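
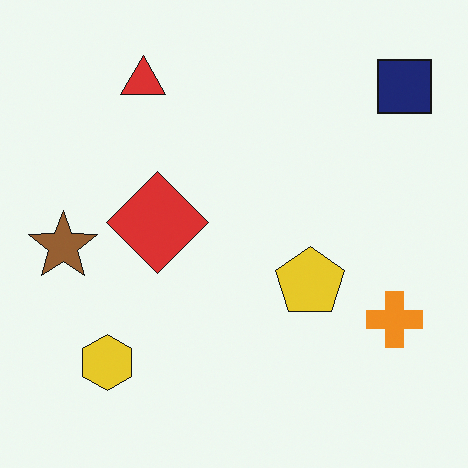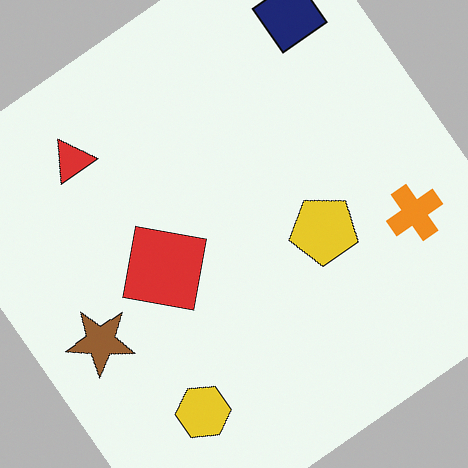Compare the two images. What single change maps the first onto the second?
The transformation is: rotated counter-clockwise by a large amount — several tens of degrees.

Every shape is tilted by the same angle and the image corners show triangular fill wedges — a whole-image rotation by a non-right angle.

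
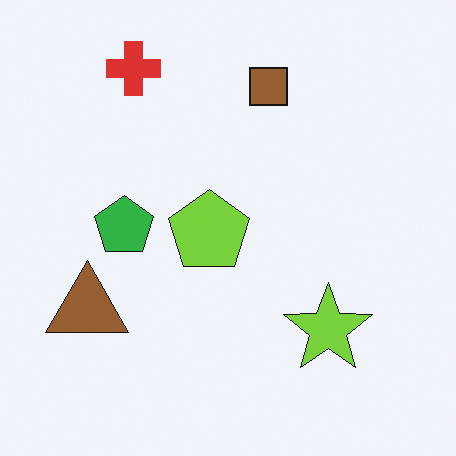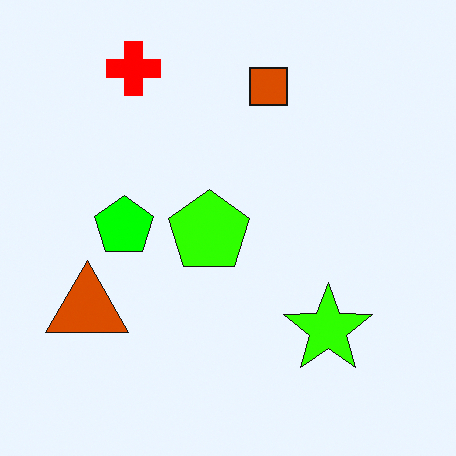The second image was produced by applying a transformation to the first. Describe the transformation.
The transformation is: made much more vivid (saturation change).

All colors are more vivid — a global saturation change.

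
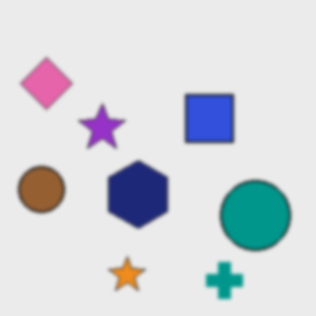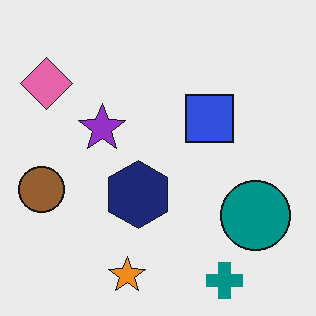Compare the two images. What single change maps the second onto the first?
It was given a subtle gaussian blur.

Shape edges and outlines are uniformly softened across the whole image.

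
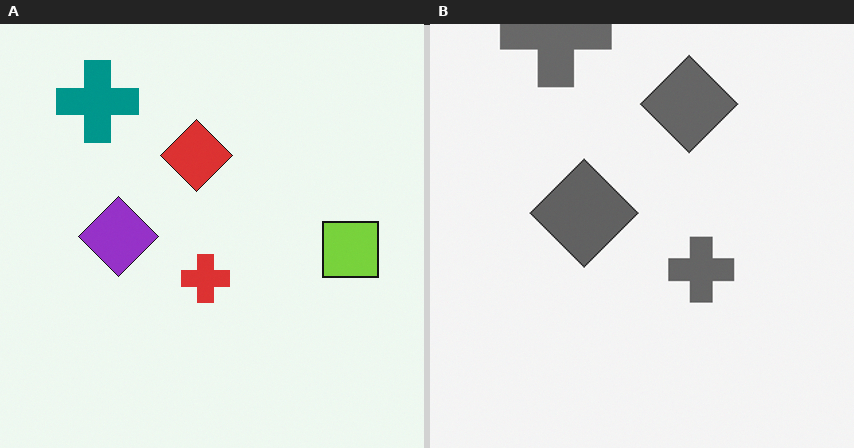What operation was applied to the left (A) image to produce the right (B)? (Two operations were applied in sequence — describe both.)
It was cropped slightly and scaled back up, then converted to grayscale.

The visible shapes are larger and the field of view is narrower; shapes near the original edges may be partly or wholly outside the frame — a crop-and-rescale. All color is removed — every shape is now a shade of grey.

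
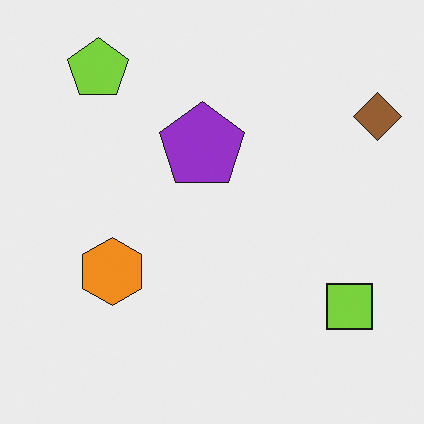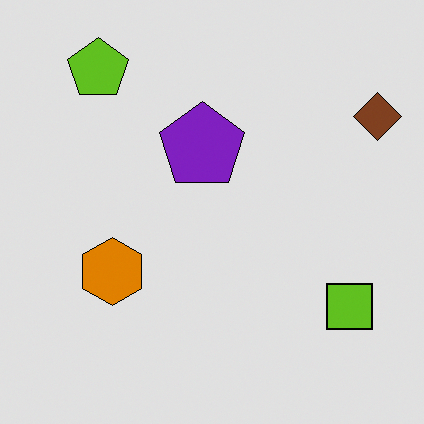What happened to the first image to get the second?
The second image is the first moderately posterized.

Each flat color has snapped to a coarser quantized level — most visibly, the near-white background has dropped to a flat grey.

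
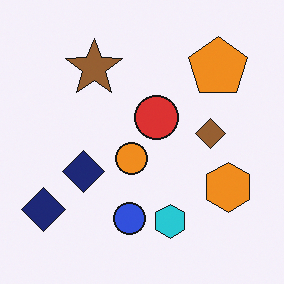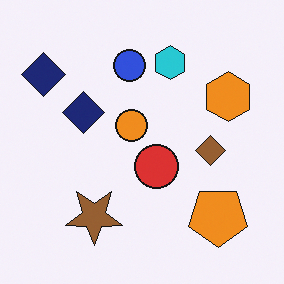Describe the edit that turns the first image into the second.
This is the original image flipped vertically (top ↔ bottom).

The cyan hexagon is in the bottom of the first image and the top of the second — shapes on opposite sides of the horizontal midline have swapped in a mirror flip.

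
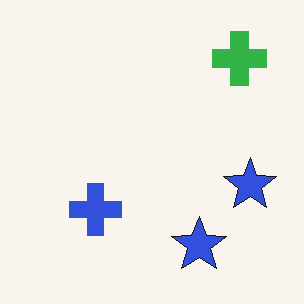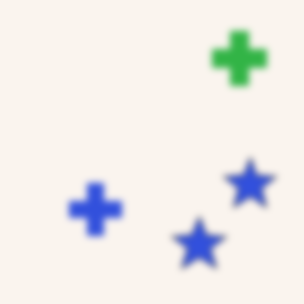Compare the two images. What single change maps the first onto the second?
It was noticeably gaussian-blurred.

Shape edges and outlines are uniformly softened across the whole image.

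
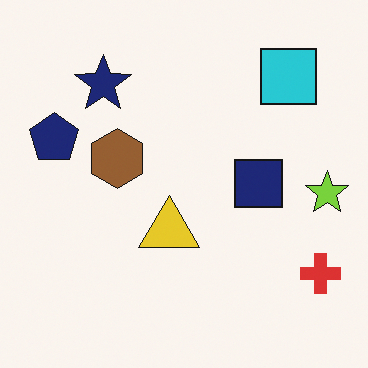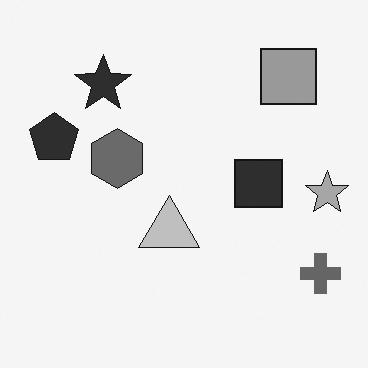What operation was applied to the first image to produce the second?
The image was converted to grayscale.

All color is removed — every shape is now a shade of grey.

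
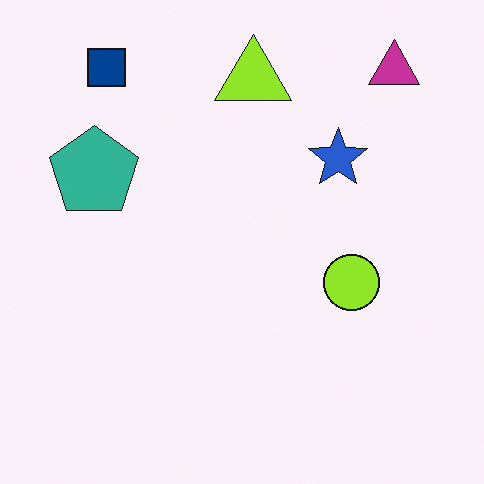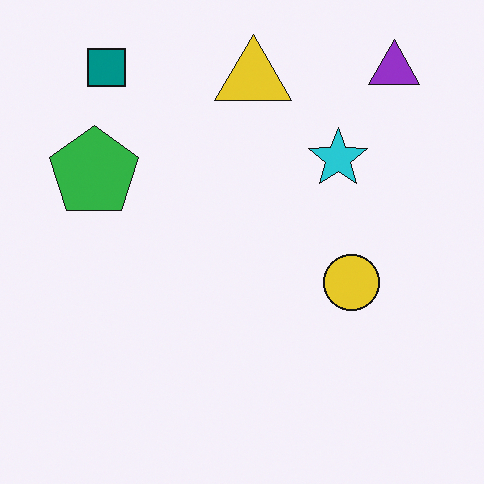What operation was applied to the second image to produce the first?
Hue-shifted slightly.

Every shape's color has rotated by the same amount around the hue wheel — a uniform hue shift.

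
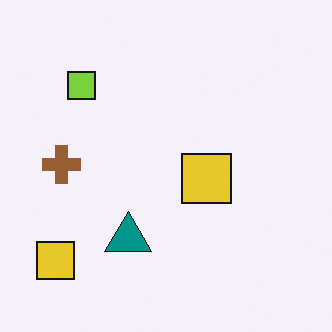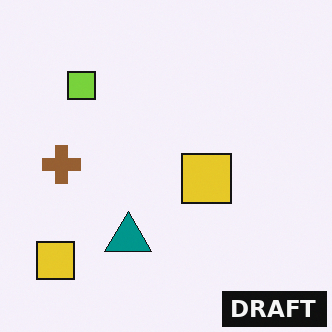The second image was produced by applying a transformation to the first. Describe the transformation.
It was watermarked with the text "DRAFT" in the lower-right corner.

A dark label reading "DRAFT" appears in the lower-right corner.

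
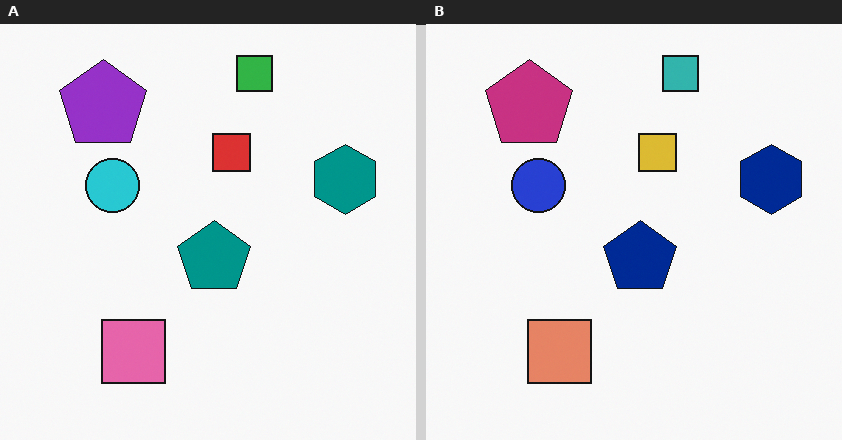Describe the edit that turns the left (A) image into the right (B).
It was hue-shifted by a small amount.

Every shape's color has rotated by the same amount around the hue wheel — a uniform hue shift.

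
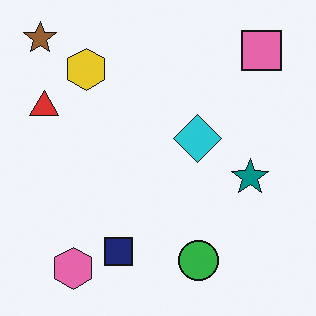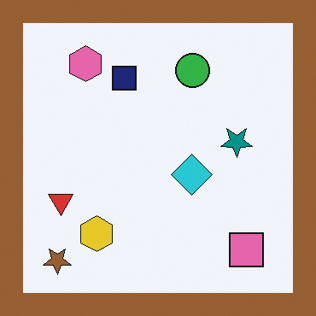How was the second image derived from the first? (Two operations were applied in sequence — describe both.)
This is the original image flipped vertically (top ↔ bottom), then framed with a brown border.

The brown star is in the top-left of the first image and the bottom-left of the second — shapes on opposite sides of the horizontal midline have swapped in a mirror flip. A solid brown frame runs around the edge of the second image, with the content slightly shrunk inside it.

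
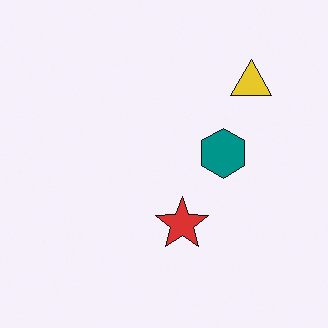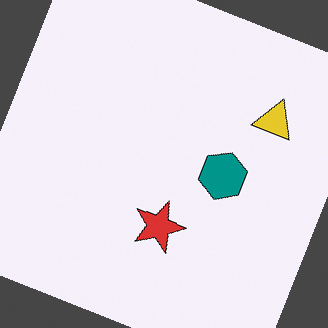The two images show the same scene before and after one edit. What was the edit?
This is the original image rotated clockwise by a clearly visible amount.

Every shape is tilted by the same angle and the image corners show triangular fill wedges — a whole-image rotation by a non-right angle.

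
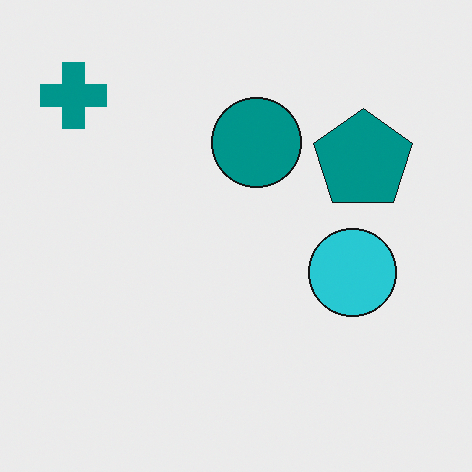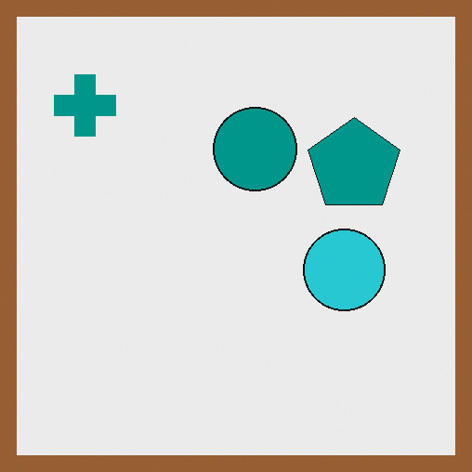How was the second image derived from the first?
Framed with a brown border.

A solid brown frame runs around the edge of the second image, with the content slightly shrunk inside it.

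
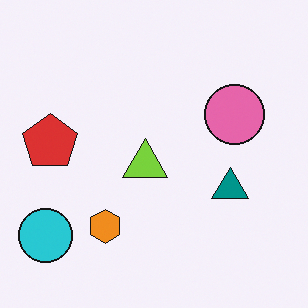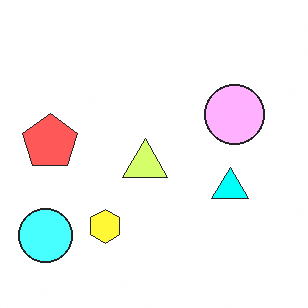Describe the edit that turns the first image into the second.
The image was brightened a lot.

Every pixel — background and shapes alike — is uniformly brightened.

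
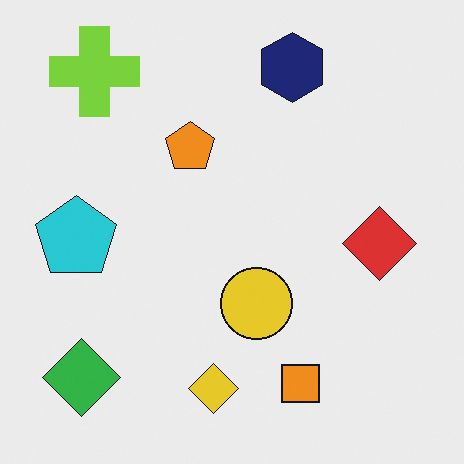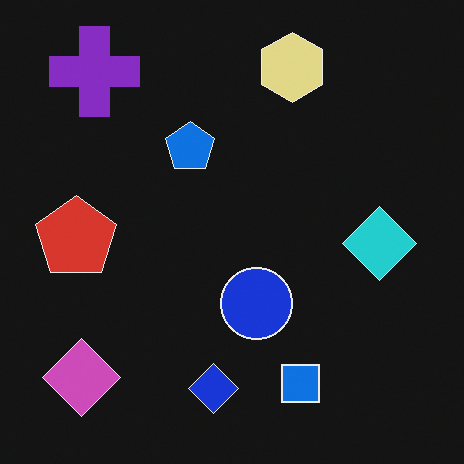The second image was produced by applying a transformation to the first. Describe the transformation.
Color-inverted (negative).

The light background has become dark and every shape's color is its complement — a photographic negative.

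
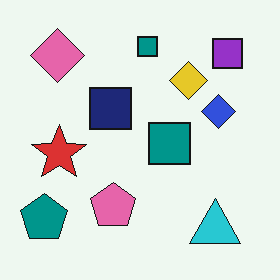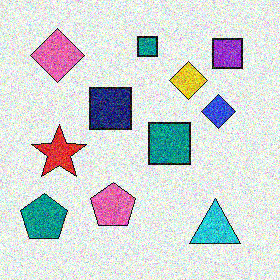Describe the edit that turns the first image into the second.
The second image is the first degraded with strong gaussian noise.

Random speckle covers the whole image, including the flat background.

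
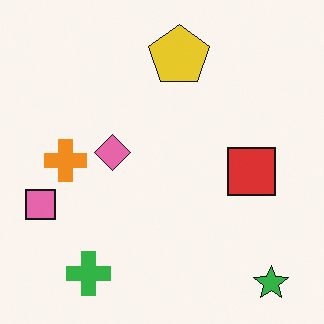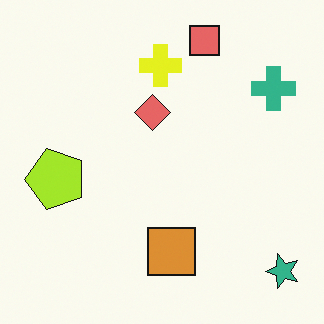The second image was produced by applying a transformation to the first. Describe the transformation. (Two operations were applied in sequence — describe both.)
The image was hue-shifted by a small amount, then transposed (reflected across the top-left ↔ bottom-right diagonal).

Every shape's color has rotated by the same amount around the hue wheel — a uniform hue shift. Shapes have swapped their row and column positions — what was in the top-right is now in the bottom-left — a diagonal reflection.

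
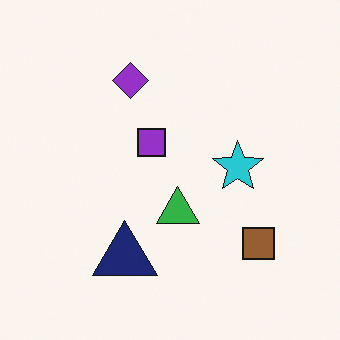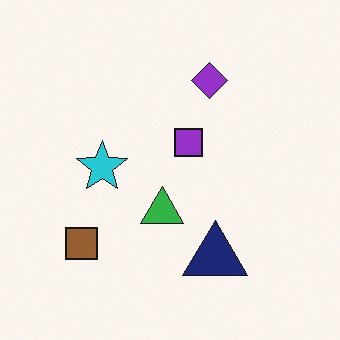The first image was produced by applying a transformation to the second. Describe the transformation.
Flipped horizontally (left ↔ right).

The brown square is in the bottom-left of the second image and the bottom-right of the first — shapes on opposite sides of the vertical midline have swapped in a mirror flip.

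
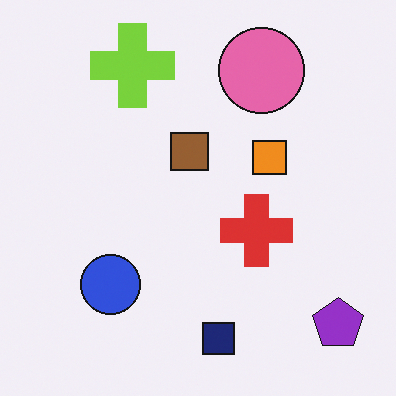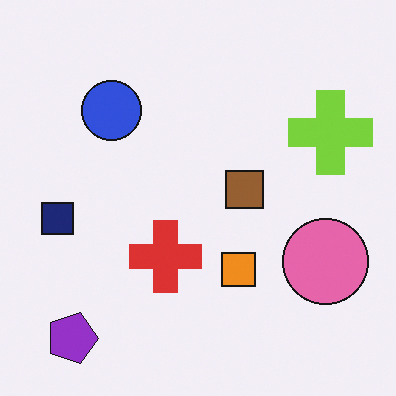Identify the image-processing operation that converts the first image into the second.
The image was rotated 90° clockwise.

The purple pentagon sits in the bottom-right of the first image and the bottom-left of the second — consistent with a whole-image 90° clockwise rotation.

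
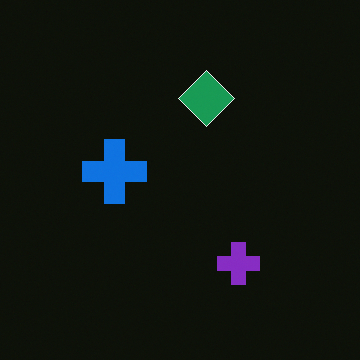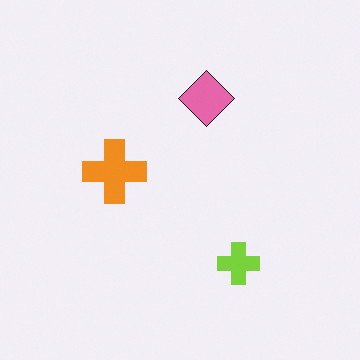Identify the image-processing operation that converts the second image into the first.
This is the original image color-inverted (negative).

The light background has become dark and every shape's color is its complement — a photographic negative.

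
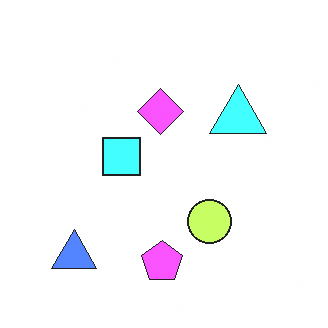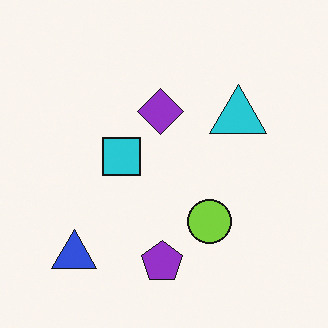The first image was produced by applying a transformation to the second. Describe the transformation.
The transformation is: brightened a lot.

Every pixel — background and shapes alike — is uniformly brightened.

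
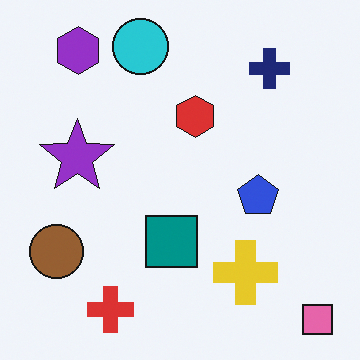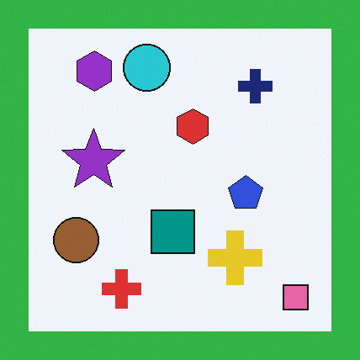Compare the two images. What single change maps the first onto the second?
This is the original image framed with a green border.

A solid green frame runs around the edge of the second image, with the content slightly shrunk inside it.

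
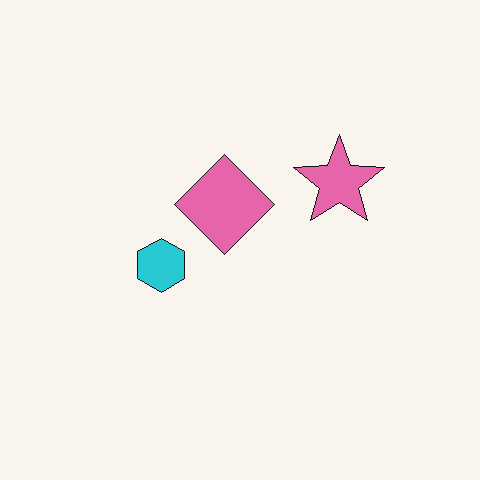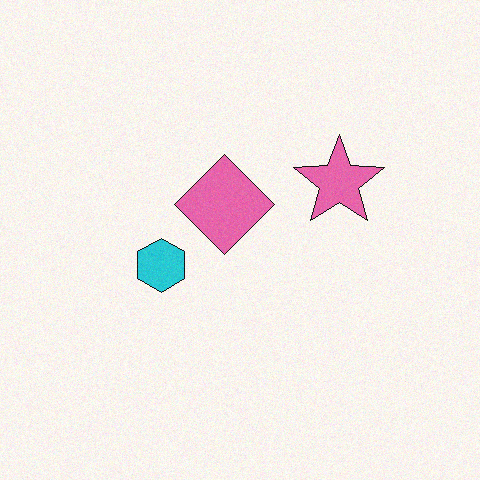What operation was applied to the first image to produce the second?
It was degraded with subtle gaussian noise.

Random speckle covers the whole image, including the flat background.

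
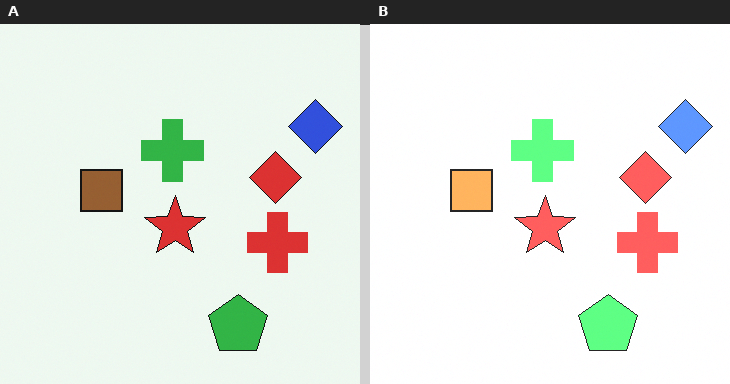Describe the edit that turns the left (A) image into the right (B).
The right (B) image is the left (A) noticeably brightened.

Every pixel — background and shapes alike — is uniformly brightened.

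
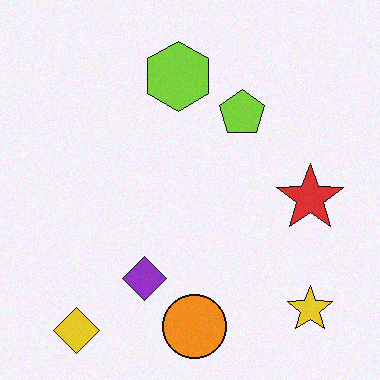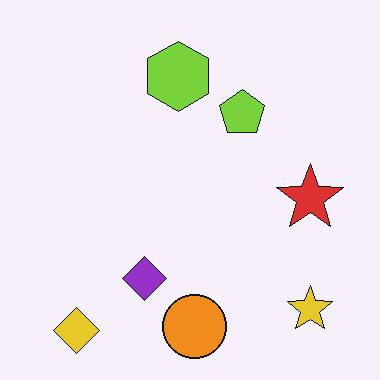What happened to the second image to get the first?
This is the original image degraded with a light layer of grain.

Random speckle covers the whole image, including the flat background.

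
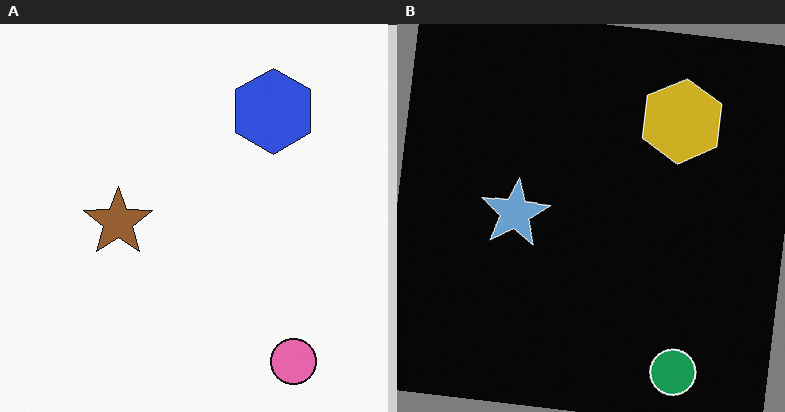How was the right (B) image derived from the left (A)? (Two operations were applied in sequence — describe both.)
The transformation is: rotated clockwise by a slight angle, then color-inverted (negative).

Every shape is tilted by the same angle and the image corners show triangular fill wedges — a whole-image rotation by a non-right angle. The light background has become dark and every shape's color is its complement — a photographic negative.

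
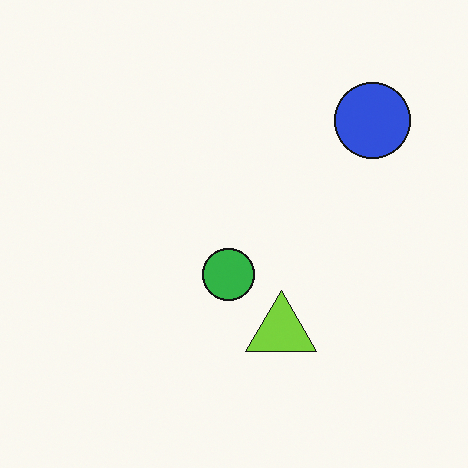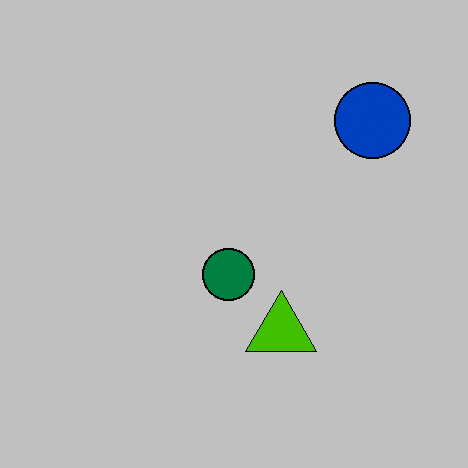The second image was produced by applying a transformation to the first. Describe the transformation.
This is the original image heavily posterized to just a handful of flat colors.

Each flat color has snapped to a coarser quantized level — most visibly, the near-white background has dropped to a flat grey.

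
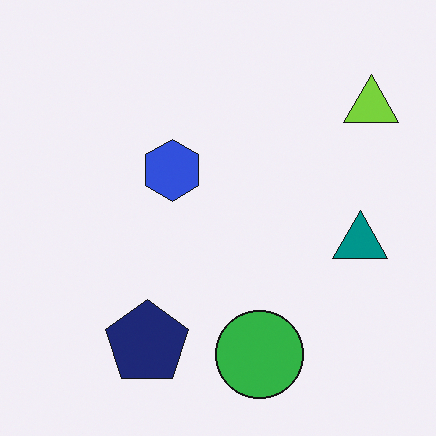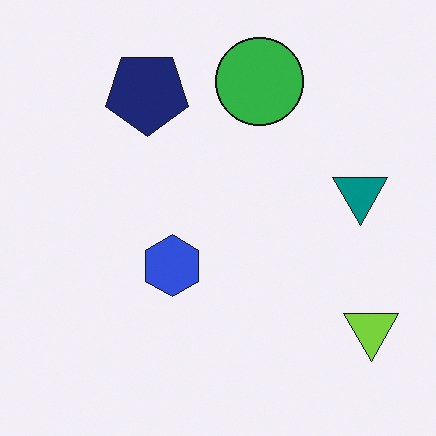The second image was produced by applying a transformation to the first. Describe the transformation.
The transformation is: flipped vertically (top ↔ bottom).

The green circle is in the bottom of the first image and the top of the second — shapes on opposite sides of the horizontal midline have swapped in a mirror flip.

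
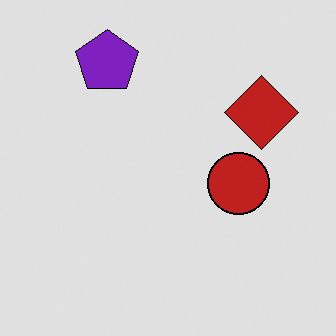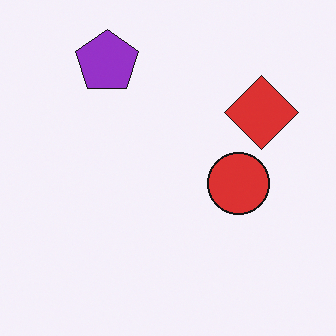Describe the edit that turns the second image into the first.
The image was posterized to a reduced palette.

Each flat color has snapped to a coarser quantized level — most visibly, the near-white background has dropped to a flat grey.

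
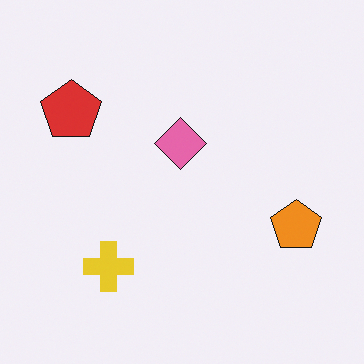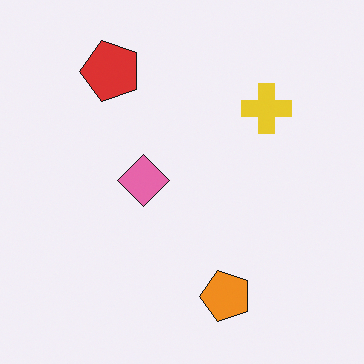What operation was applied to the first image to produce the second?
The second image is the first transposed (reflected across the top-left ↔ bottom-right diagonal).

Shapes have swapped their row and column positions — what was in the top-right is now in the bottom-left — a diagonal reflection.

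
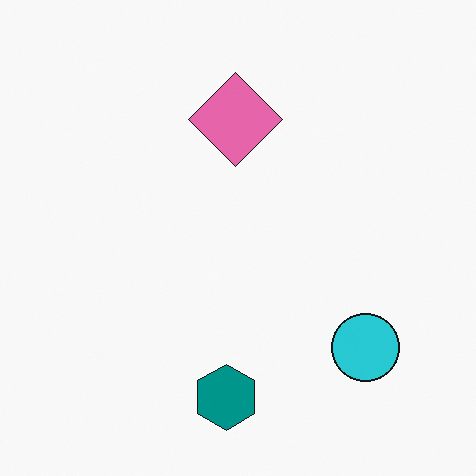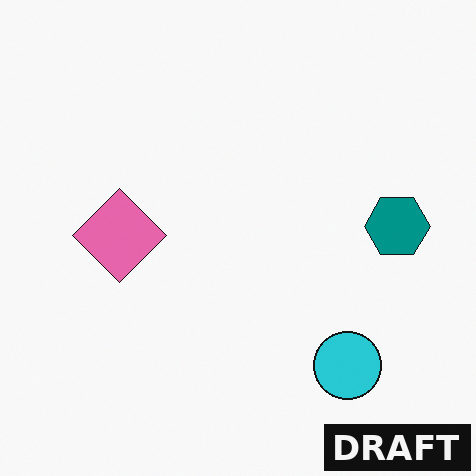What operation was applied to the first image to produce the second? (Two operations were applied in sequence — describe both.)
It was transposed (reflected across the top-left ↔ bottom-right diagonal), then watermarked with the text "DRAFT" in the lower-right corner.

Shapes have swapped their row and column positions — what was in the top-right is now in the bottom-left — a diagonal reflection. A dark label reading "DRAFT" appears in the lower-right corner.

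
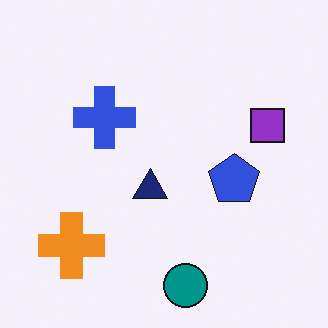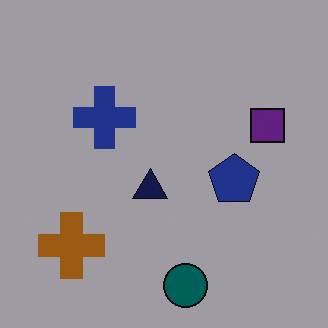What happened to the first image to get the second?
This is the original image substantially darkened.

Every pixel — background and shapes alike — is uniformly darkened.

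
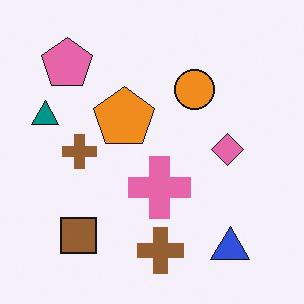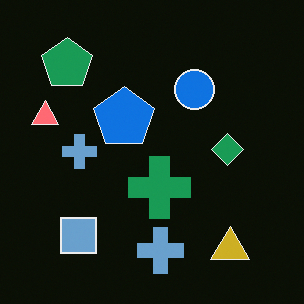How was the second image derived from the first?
It was color-inverted (negative).

The light background has become dark and every shape's color is its complement — a photographic negative.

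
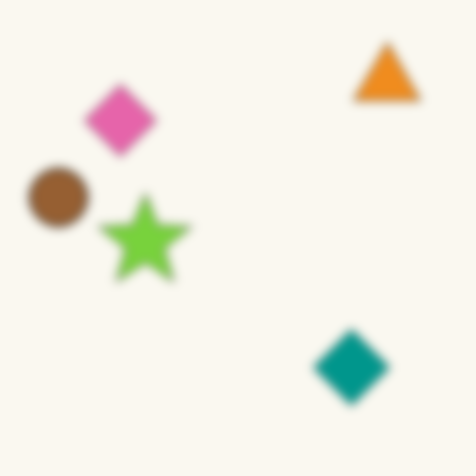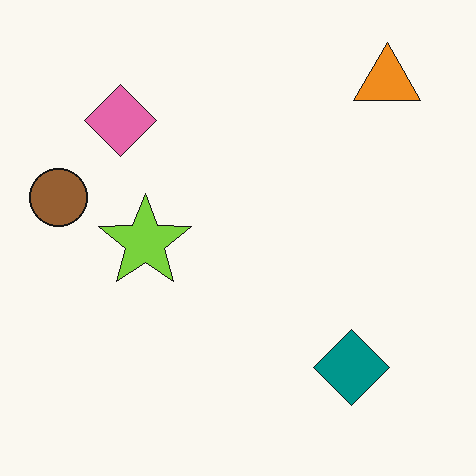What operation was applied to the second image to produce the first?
The first image is the second strongly gaussian-blurred.

Shape edges and outlines are uniformly softened across the whole image.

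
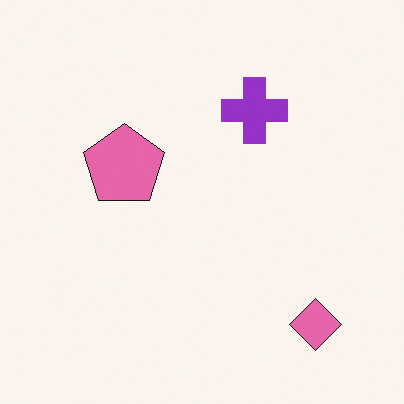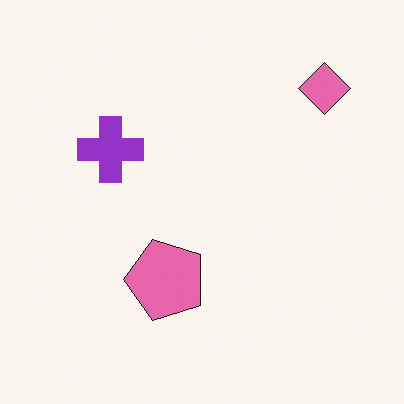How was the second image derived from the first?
Rotated 90° counter-clockwise.

The pink diamond sits in the bottom-right of the first image and the top-right of the second — consistent with a whole-image 90° counter-clockwise rotation.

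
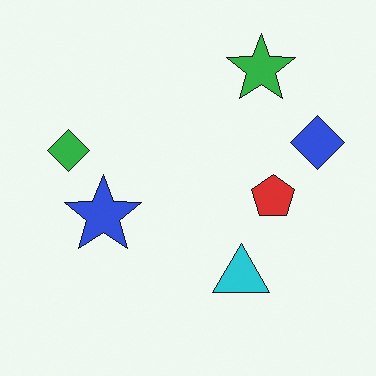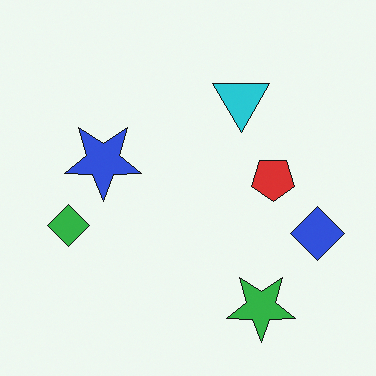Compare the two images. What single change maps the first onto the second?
This is the original image flipped vertically (top ↔ bottom).

The green star is in the top-right of the first image and the bottom-right of the second — shapes on opposite sides of the horizontal midline have swapped in a mirror flip.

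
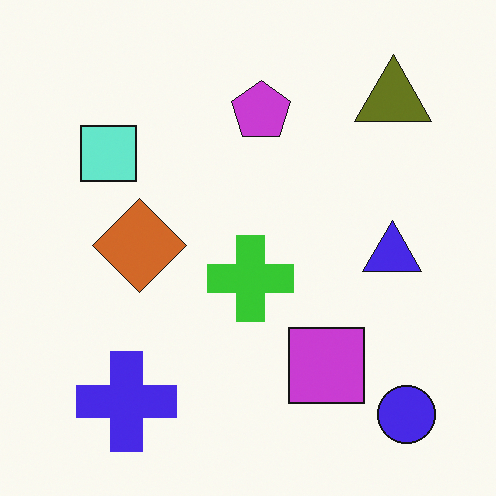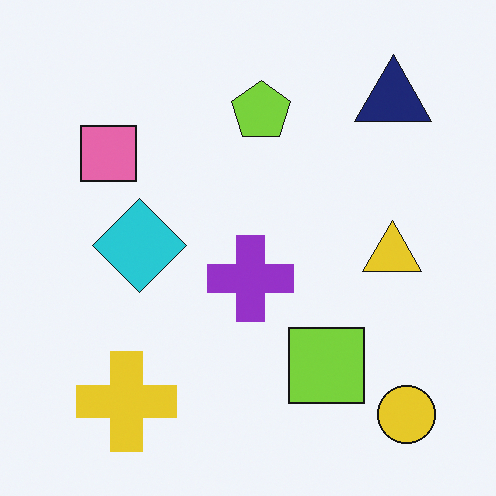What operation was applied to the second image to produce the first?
The image was hue-shifted by a large amount.

Every shape's color has rotated by the same amount around the hue wheel — a uniform hue shift.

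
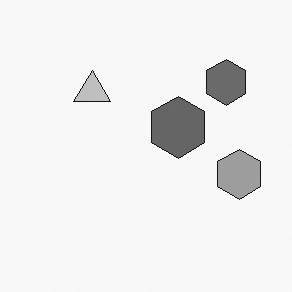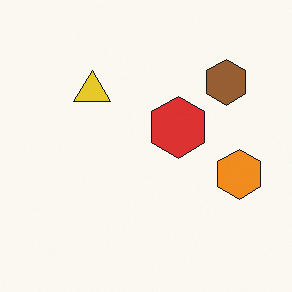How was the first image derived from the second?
The transformation is: converted to grayscale.

All color is removed — every shape is now a shade of grey.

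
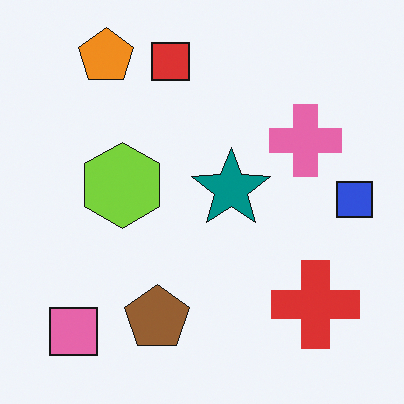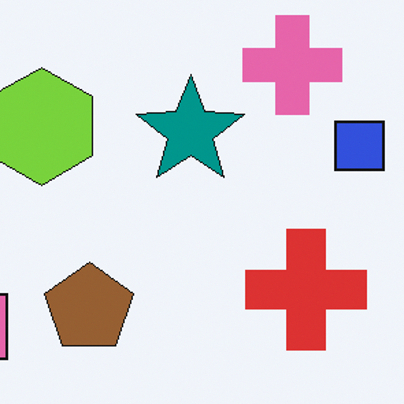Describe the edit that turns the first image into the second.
The image was cropped to a modestly smaller region and rescaled.

The visible shapes are larger and the field of view is narrower; shapes near the original edges may be partly or wholly outside the frame — a crop-and-rescale.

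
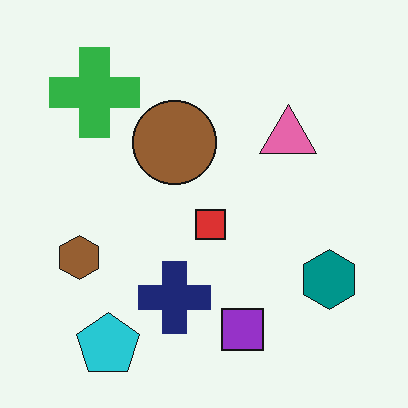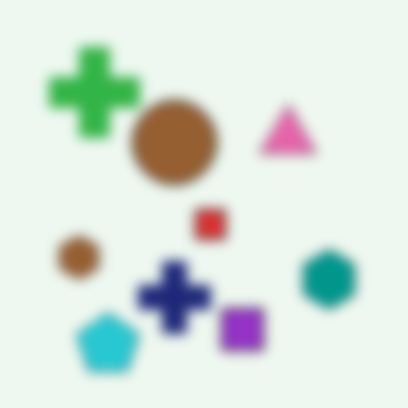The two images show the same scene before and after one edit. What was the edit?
The transformation is: heavily blurred.

Shape edges and outlines are uniformly softened across the whole image.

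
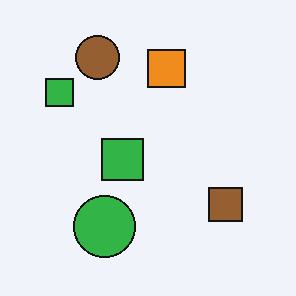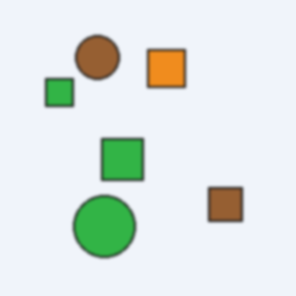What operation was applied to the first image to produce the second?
The transformation is: slightly softened.

Shape edges and outlines are uniformly softened across the whole image.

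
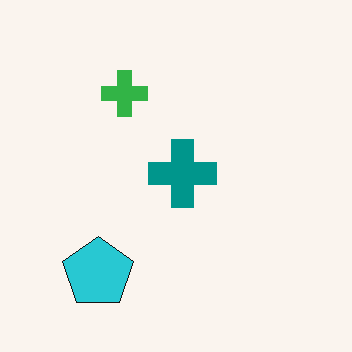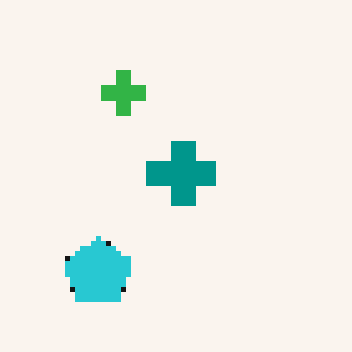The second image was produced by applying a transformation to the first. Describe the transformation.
The second image is the first mildly pixelated.

Shapes are reduced to large square blocks; fine edges and outlines are lost — a downscale-then-upscale (mosaic) effect.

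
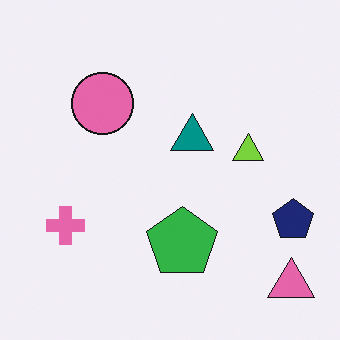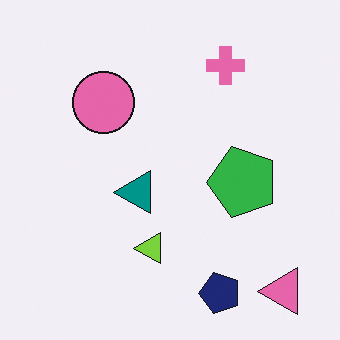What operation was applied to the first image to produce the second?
This is the original image transposed (reflected across the top-left ↔ bottom-right diagonal).

Shapes have swapped their row and column positions — what was in the top-right is now in the bottom-left — a diagonal reflection.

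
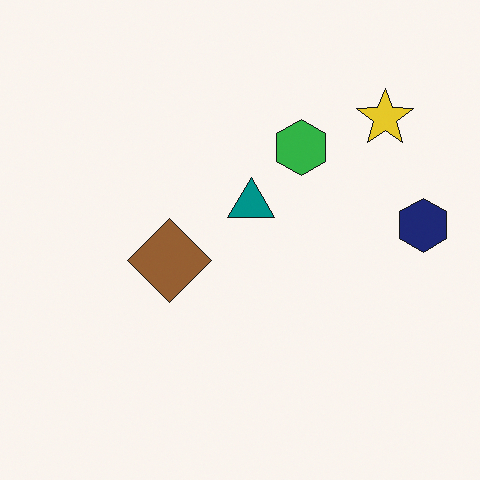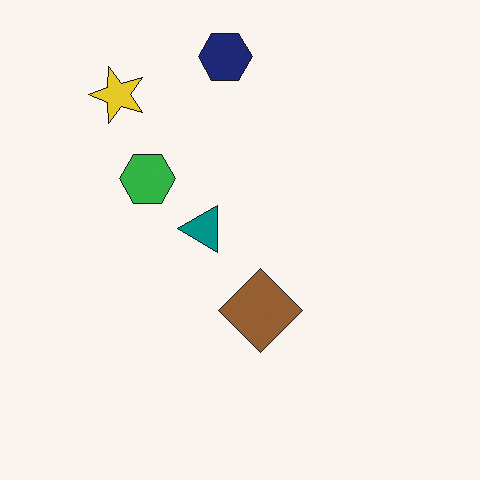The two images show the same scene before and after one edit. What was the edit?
This is the original image rotated 90° counter-clockwise.

The yellow star sits in the top-right of the first image and the top-left of the second — consistent with a whole-image 90° counter-clockwise rotation.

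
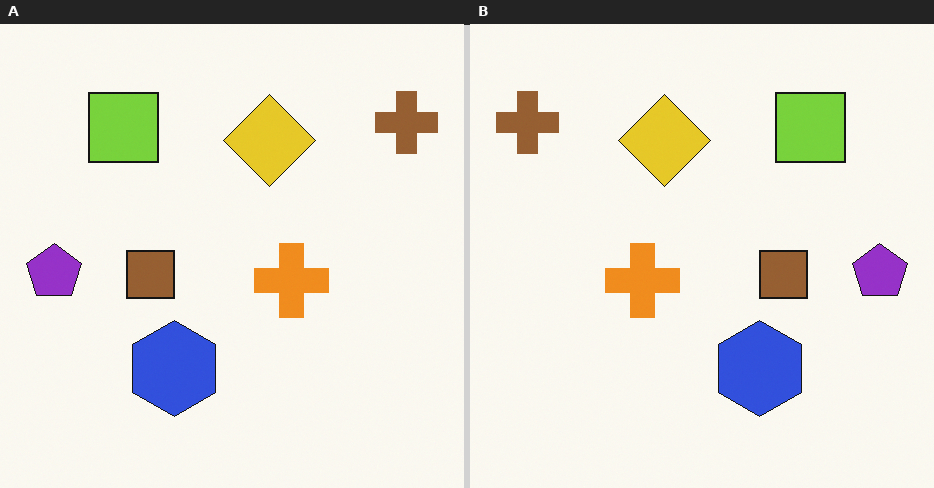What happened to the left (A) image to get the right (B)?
The right (B) image is the left (A) flipped horizontally (left ↔ right).

The purple pentagon is in the left of the left (A) image and the right of the right (B) — shapes on opposite sides of the vertical midline have swapped in a mirror flip.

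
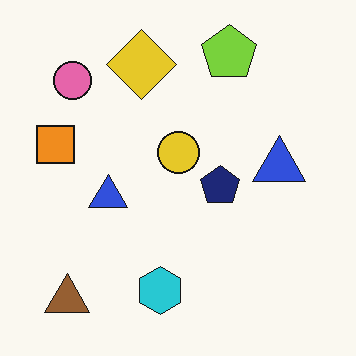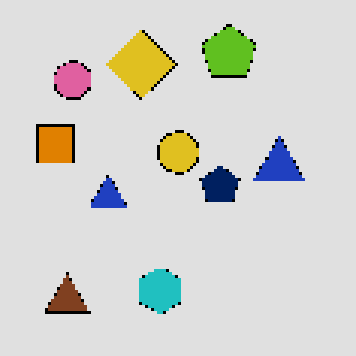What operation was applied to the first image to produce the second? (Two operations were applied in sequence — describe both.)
The transformation is: posterized to a reduced palette, then mildly pixelated.

Each flat color has snapped to a coarser quantized level — most visibly, the near-white background has dropped to a flat grey. Shapes are reduced to large square blocks; fine edges and outlines are lost — a downscale-then-upscale (mosaic) effect.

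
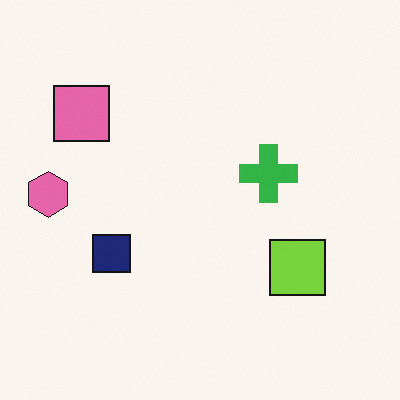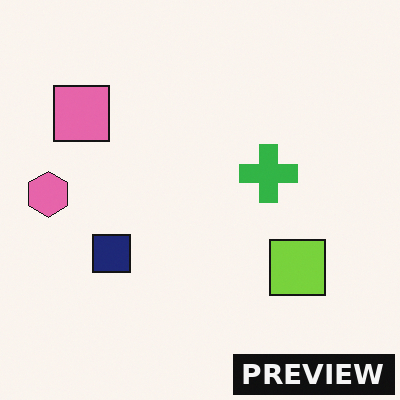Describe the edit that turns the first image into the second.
The image was watermarked with the text "PREVIEW" in the lower-right corner.

A dark label reading "PREVIEW" appears in the lower-right corner.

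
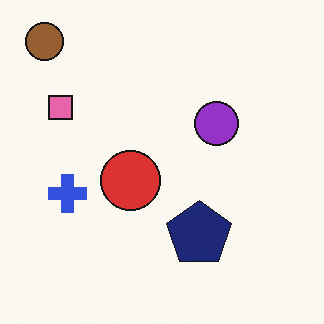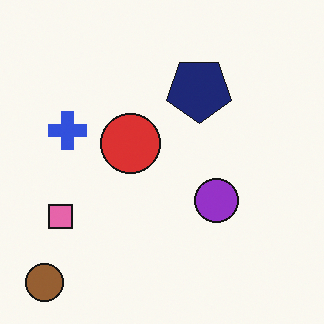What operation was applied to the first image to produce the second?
The transformation is: flipped vertically (top ↔ bottom).

The brown circle is in the top-left of the first image and the bottom-left of the second — shapes on opposite sides of the horizontal midline have swapped in a mirror flip.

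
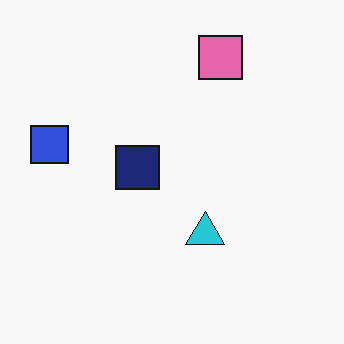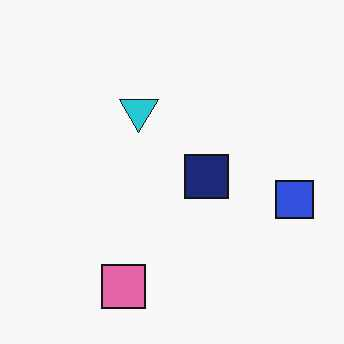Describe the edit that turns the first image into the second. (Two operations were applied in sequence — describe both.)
The second image is the first rotated 180°, then JPEG-compressed with visible artifacts.

The blue square sits in the left of the first image and the right of the second — consistent with a whole-image 180° rotation. Blocky 8×8 compression artifacts appear around shape edges and the flat background shows ringing — characteristic JPEG degradation.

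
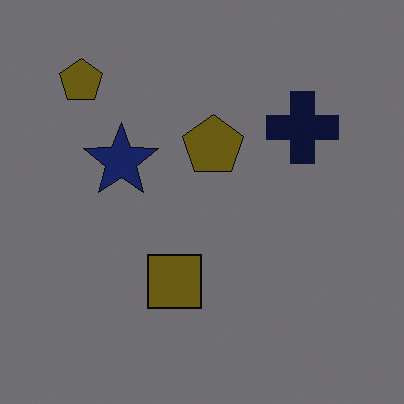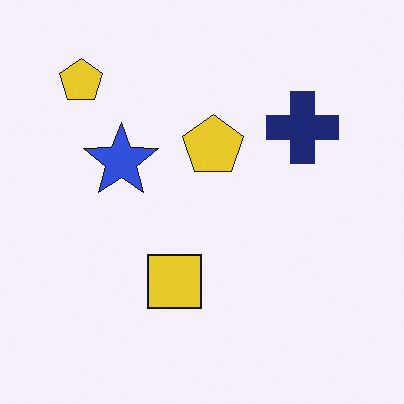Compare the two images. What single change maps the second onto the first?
The transformation is: substantially darkened.

Every pixel — background and shapes alike — is uniformly darkened.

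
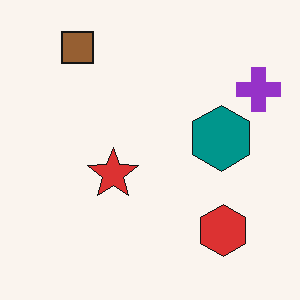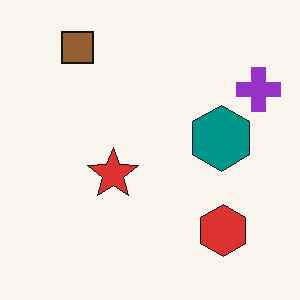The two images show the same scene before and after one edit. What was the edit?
This is the original image given moderate JPEG compression.

Blocky 8×8 compression artifacts appear around shape edges and the flat background shows ringing — characteristic JPEG degradation.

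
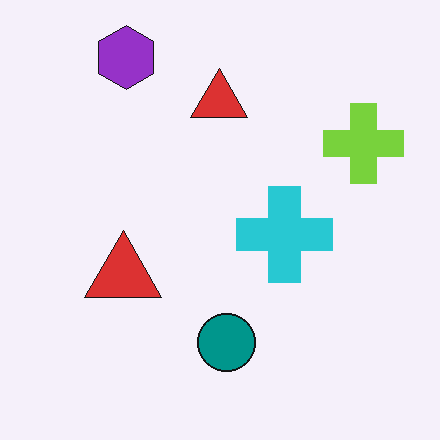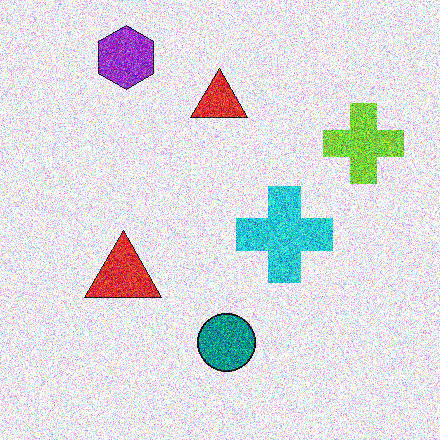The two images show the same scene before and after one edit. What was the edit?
It was degraded with strong gaussian noise.

Random speckle covers the whole image, including the flat background.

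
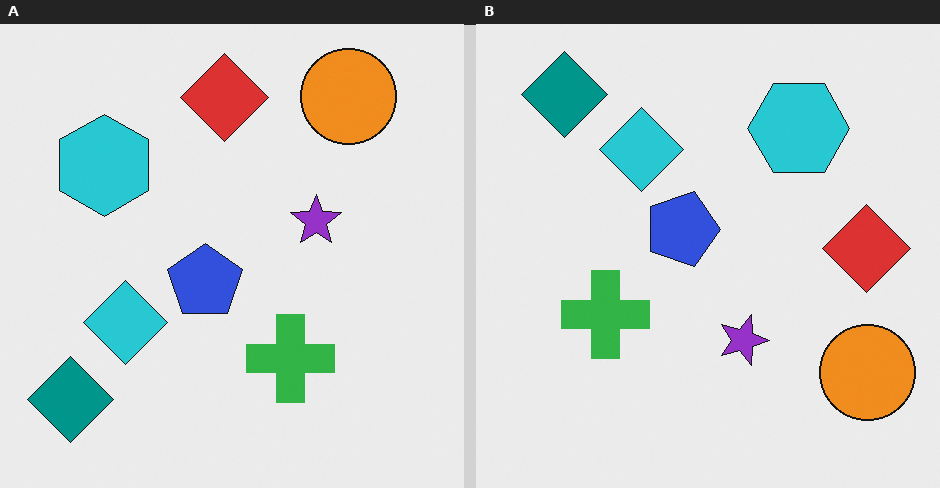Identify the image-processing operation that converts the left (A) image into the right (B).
It was rotated 90° clockwise.

The teal diamond sits in the bottom-left of the left (A) image and the top-left of the right (B) — consistent with a whole-image 90° clockwise rotation.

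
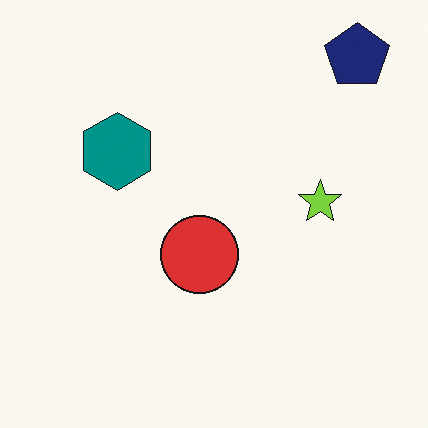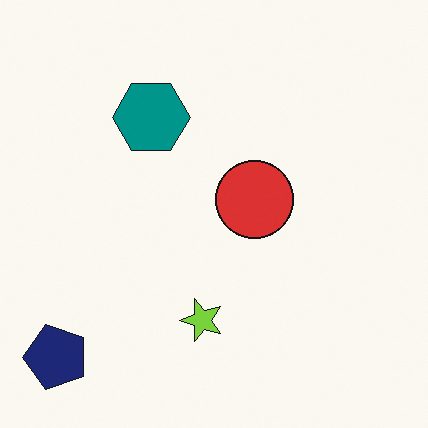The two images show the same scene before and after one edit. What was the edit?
The image was transposed (reflected across the top-left ↔ bottom-right diagonal).

Shapes have swapped their row and column positions — what was in the top-right is now in the bottom-left — a diagonal reflection.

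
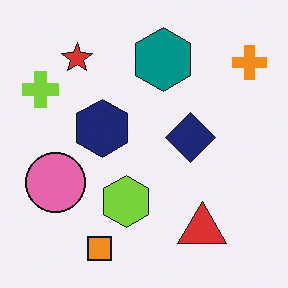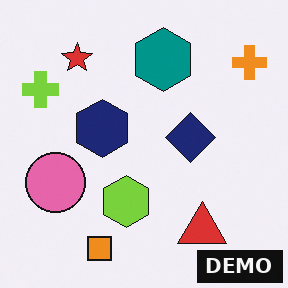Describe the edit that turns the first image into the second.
The image was watermarked with the text "DEMO" in the lower-right corner.

A dark label reading "DEMO" appears in the lower-right corner.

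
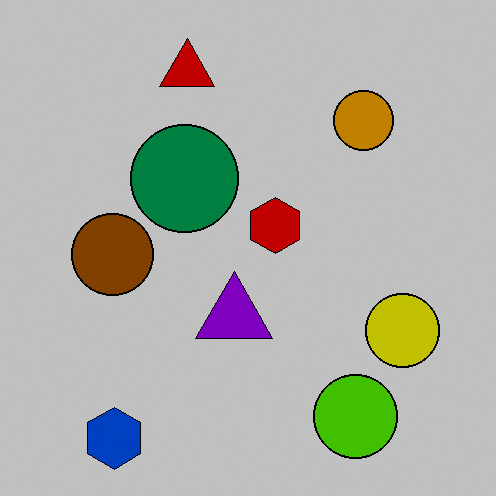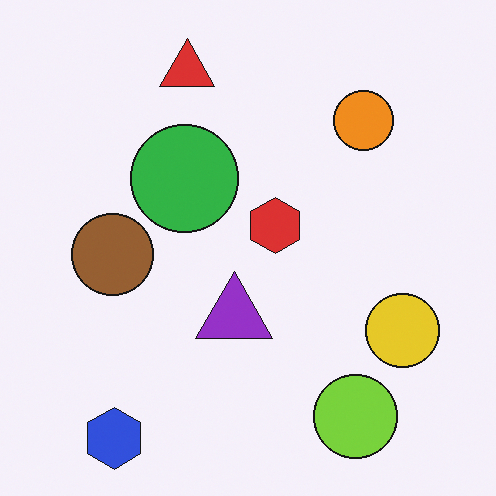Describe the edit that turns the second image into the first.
Aggressively posterized.

Each flat color has snapped to a coarser quantized level — most visibly, the near-white background has dropped to a flat grey.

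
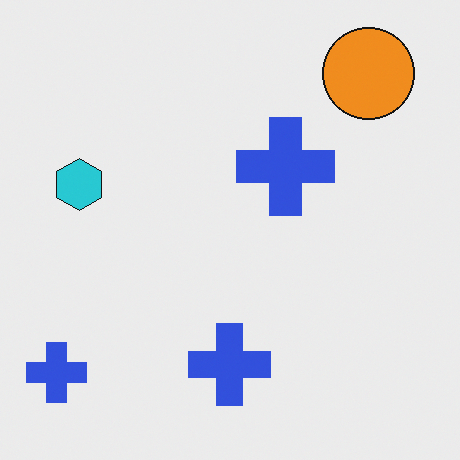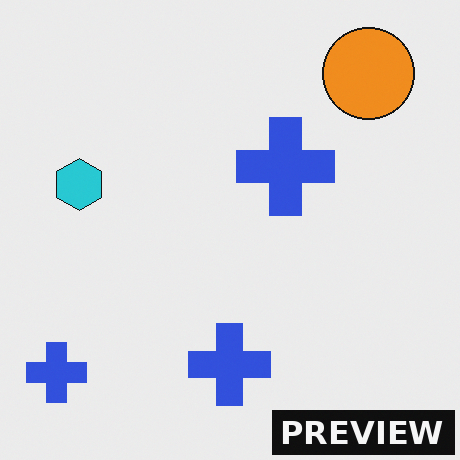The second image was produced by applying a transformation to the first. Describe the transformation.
This is the original image watermarked with the text "PREVIEW" in the lower-right corner.

A dark label reading "PREVIEW" appears in the lower-right corner.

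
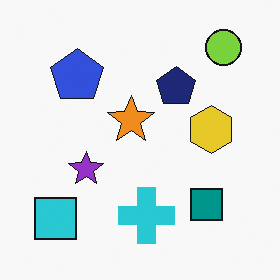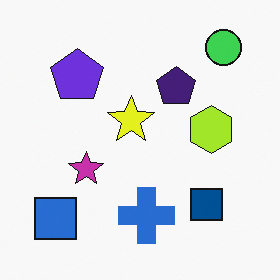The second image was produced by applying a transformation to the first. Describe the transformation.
The transformation is: hue-shifted by a small amount.

Every shape's color has rotated by the same amount around the hue wheel — a uniform hue shift.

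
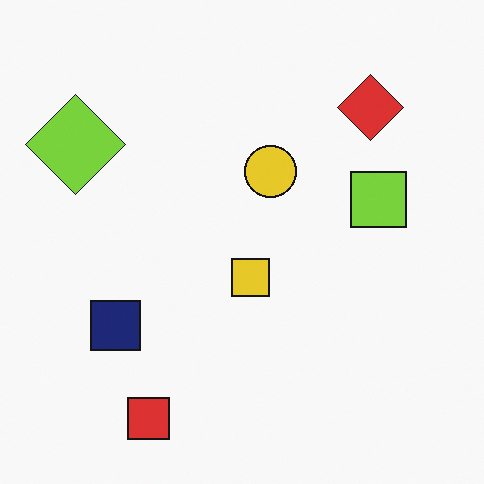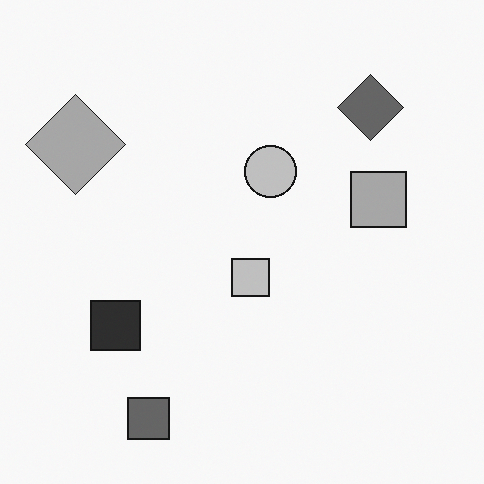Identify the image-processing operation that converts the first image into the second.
This is the original image converted to grayscale.

All color is removed — every shape is now a shade of grey.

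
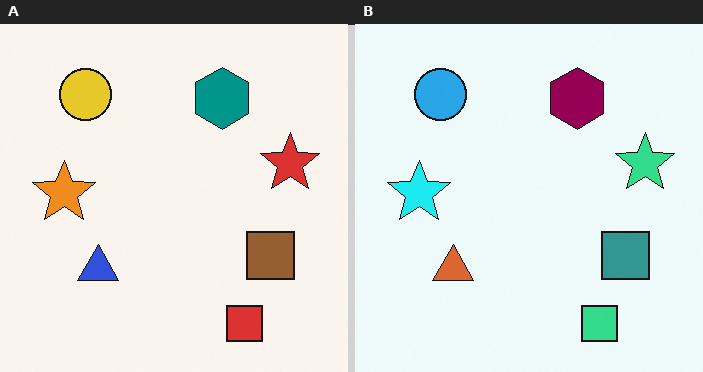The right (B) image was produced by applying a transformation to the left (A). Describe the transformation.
Hue-shifted through roughly a third of the color wheel.

Every shape's color has rotated by the same amount around the hue wheel — a uniform hue shift.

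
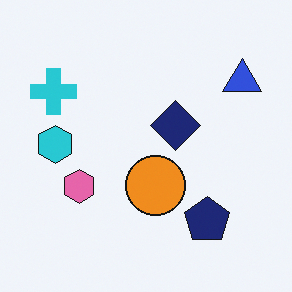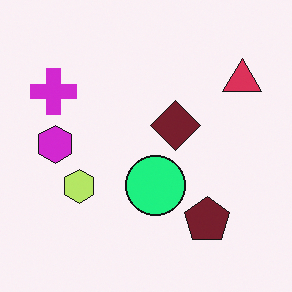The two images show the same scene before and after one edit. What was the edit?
It was hue-shifted noticeably.

Every shape's color has rotated by the same amount around the hue wheel — a uniform hue shift.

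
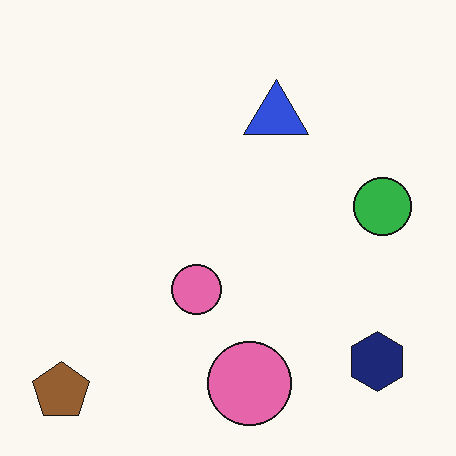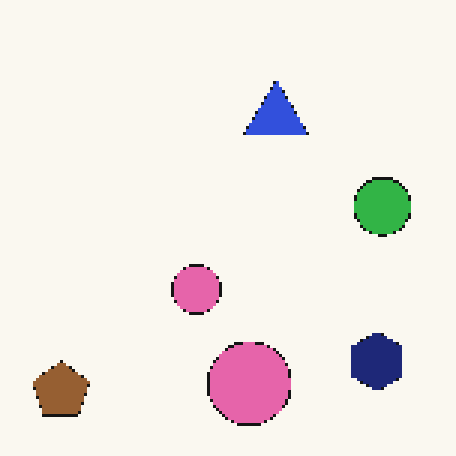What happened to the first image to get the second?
It was mildly pixelated.

Shapes are reduced to large square blocks; fine edges and outlines are lost — a downscale-then-upscale (mosaic) effect.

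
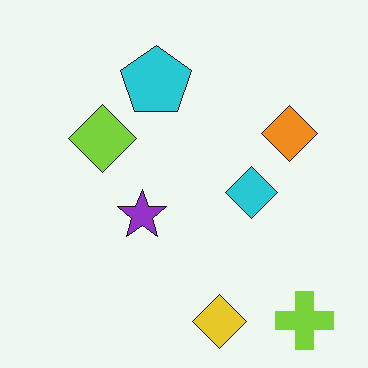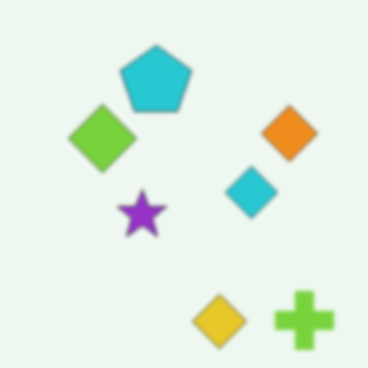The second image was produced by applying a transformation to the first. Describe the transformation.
It was slightly softened.

Shape edges and outlines are uniformly softened across the whole image.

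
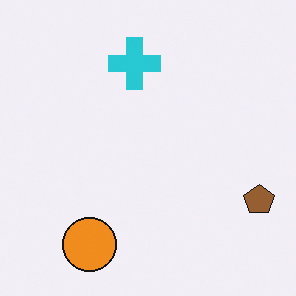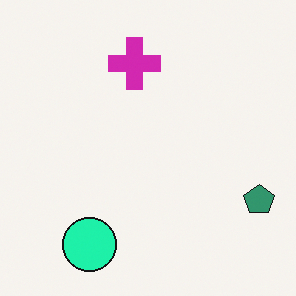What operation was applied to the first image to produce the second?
This is the original image hue-shifted noticeably.

Every shape's color has rotated by the same amount around the hue wheel — a uniform hue shift.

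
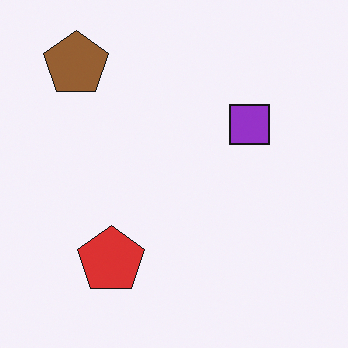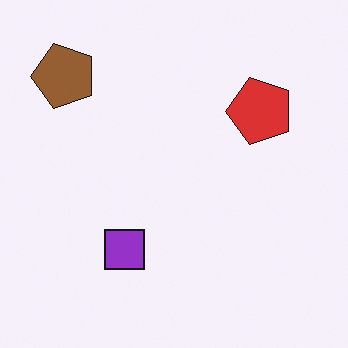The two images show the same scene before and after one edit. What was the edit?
The transformation is: transposed (reflected across the top-left ↔ bottom-right diagonal).

Shapes have swapped their row and column positions — what was in the top-right is now in the bottom-left — a diagonal reflection.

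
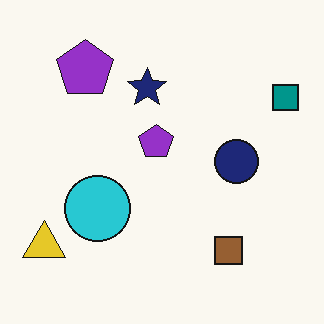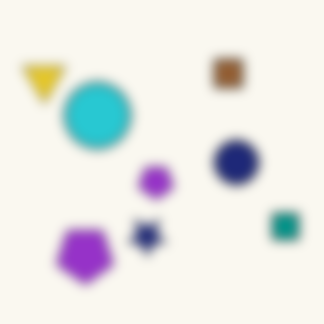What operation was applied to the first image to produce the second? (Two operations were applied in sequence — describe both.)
This is the original image heavily blurred, then flipped vertically (top ↔ bottom).

Shape edges and outlines are uniformly softened across the whole image. The brown square is in the bottom-right of the first image and the top-right of the second — shapes on opposite sides of the horizontal midline have swapped in a mirror flip.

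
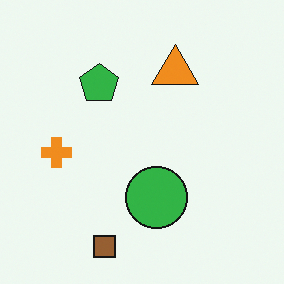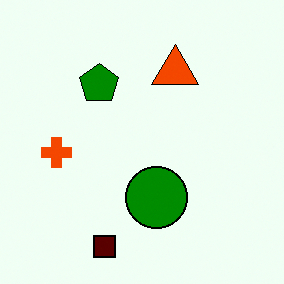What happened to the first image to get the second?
The second image is the first boosted in contrast.

Tones are pushed away from mid-grey across the whole image — a global contrast change.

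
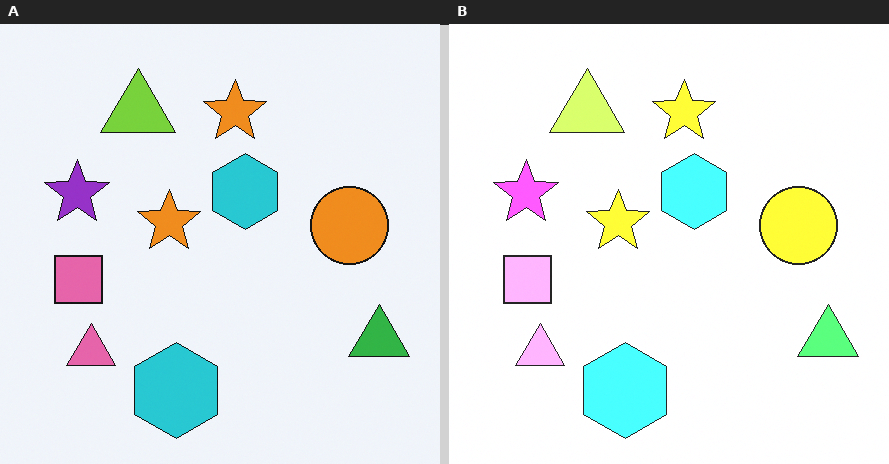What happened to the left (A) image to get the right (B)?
It was brightened a lot.

Every pixel — background and shapes alike — is uniformly brightened.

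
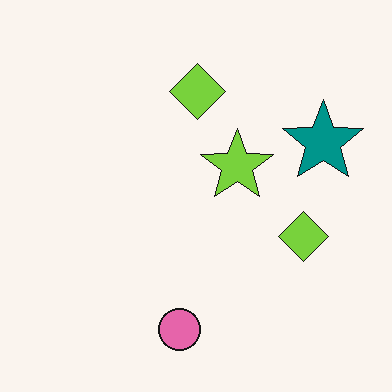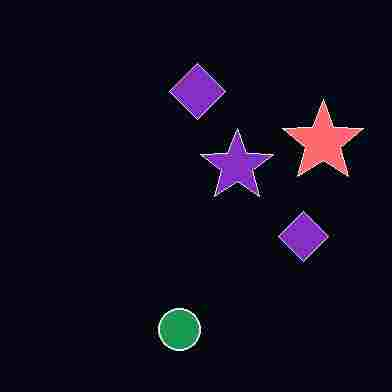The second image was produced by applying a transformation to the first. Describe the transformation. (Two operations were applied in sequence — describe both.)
The transformation is: color-inverted (negative), then degraded with heavy JPEG compression.

The light background has become dark and every shape's color is its complement — a photographic negative. Blocky 8×8 compression artifacts appear around shape edges and the flat background shows ringing — characteristic JPEG degradation.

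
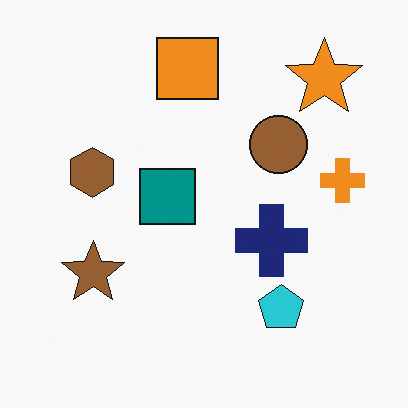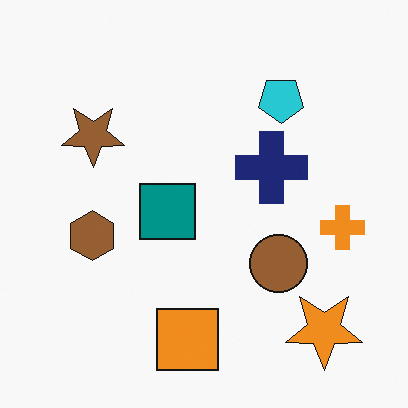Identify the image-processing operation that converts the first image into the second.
It was flipped vertically (top ↔ bottom).

The orange square is in the top of the first image and the bottom of the second — shapes on opposite sides of the horizontal midline have swapped in a mirror flip.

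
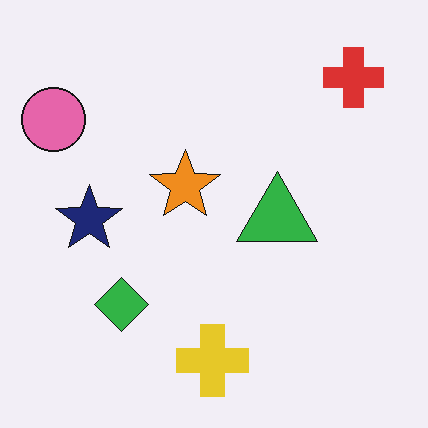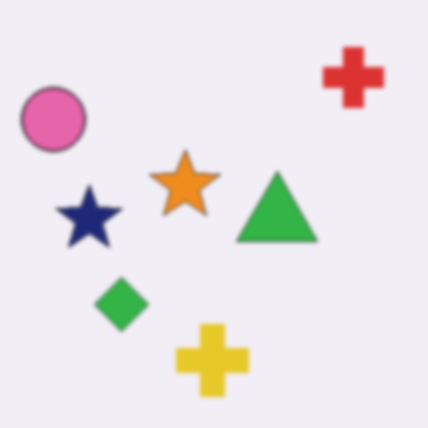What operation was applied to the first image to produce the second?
This is the original image slightly softened.

Shape edges and outlines are uniformly softened across the whole image.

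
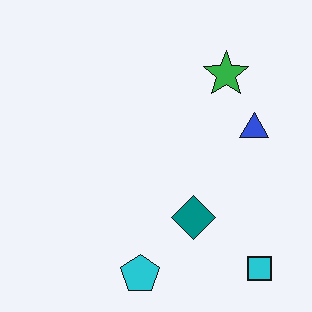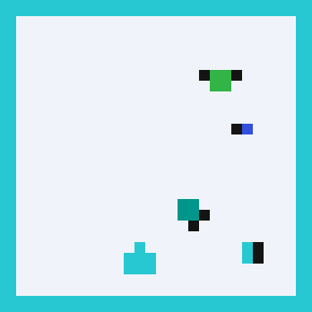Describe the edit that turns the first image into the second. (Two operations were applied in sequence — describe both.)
Heavily pixelated into large blocks, then framed with a cyan border.

Shapes are reduced to large square blocks; fine edges and outlines are lost — a downscale-then-upscale (mosaic) effect. A solid cyan frame runs around the edge of the second image, with the content slightly shrunk inside it.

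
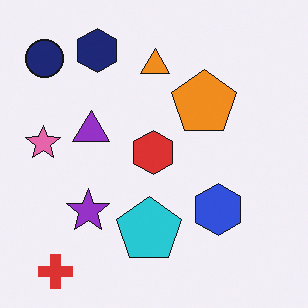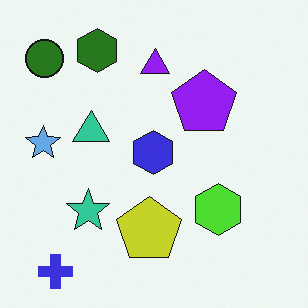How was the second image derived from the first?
The image was hue-shifted by a large amount.

Every shape's color has rotated by the same amount around the hue wheel — a uniform hue shift.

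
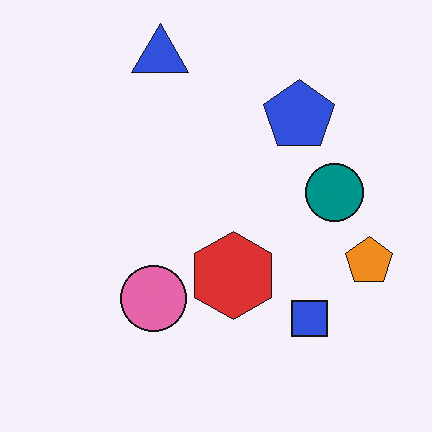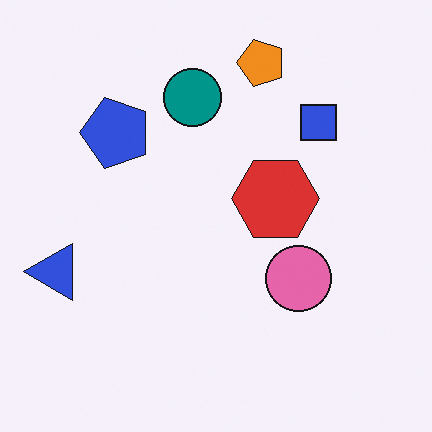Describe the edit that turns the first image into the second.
It was rotated 90° counter-clockwise.

The blue triangle sits in the top of the first image and the left of the second — consistent with a whole-image 90° counter-clockwise rotation.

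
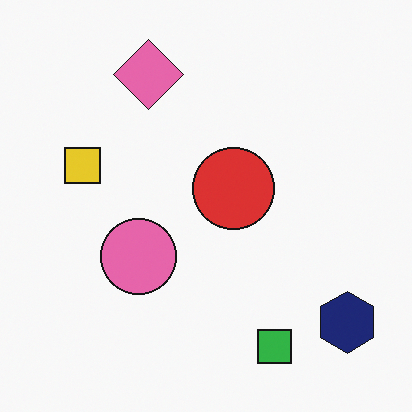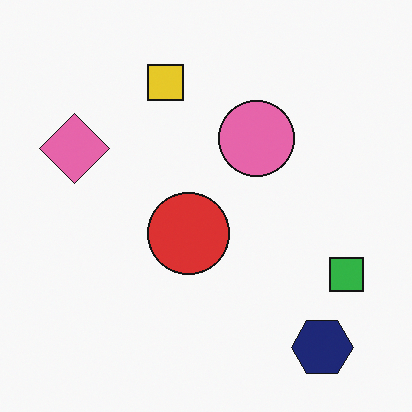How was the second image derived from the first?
This is the original image transposed (reflected across the top-left ↔ bottom-right diagonal).

Shapes have swapped their row and column positions — what was in the top-right is now in the bottom-left — a diagonal reflection.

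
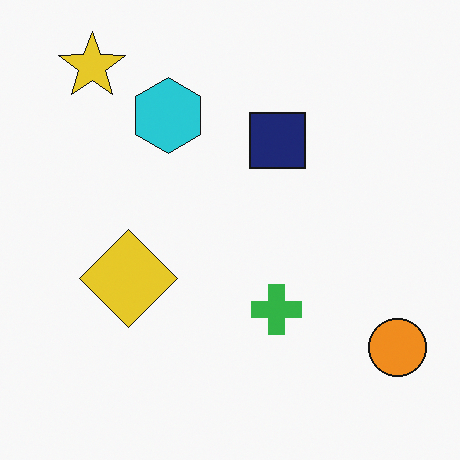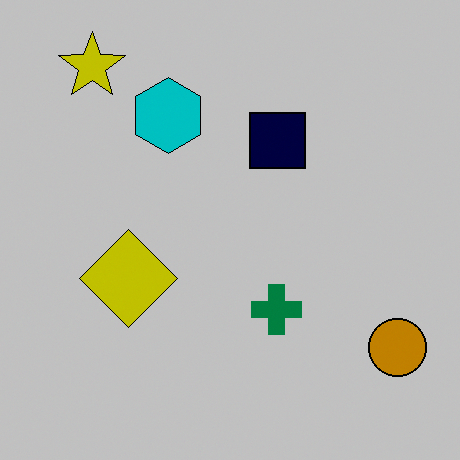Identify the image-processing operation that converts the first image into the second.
The image was aggressively posterized.

Each flat color has snapped to a coarser quantized level — most visibly, the near-white background has dropped to a flat grey.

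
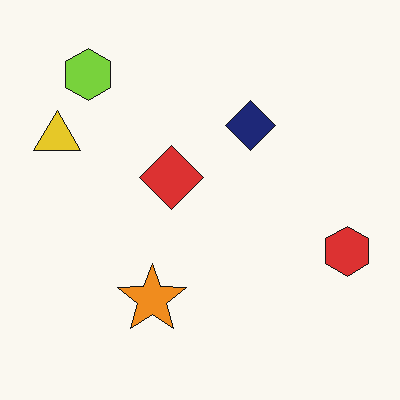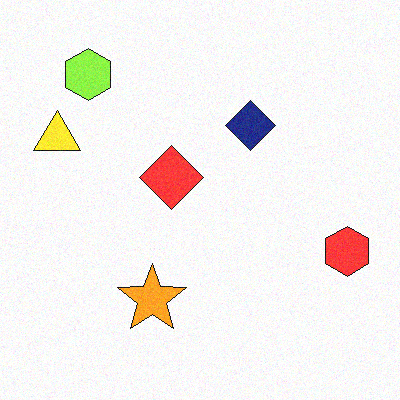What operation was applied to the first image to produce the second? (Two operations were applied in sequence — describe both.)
Brightened a little, then degraded with subtle gaussian noise.

Every pixel — background and shapes alike — is uniformly brightened. Random speckle covers the whole image, including the flat background.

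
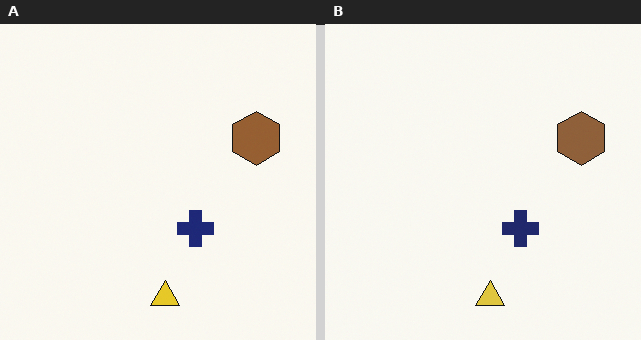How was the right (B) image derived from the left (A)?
The right (B) image is the left (A) slightly desaturated.

All colors are more muted and greyish — a global saturation change.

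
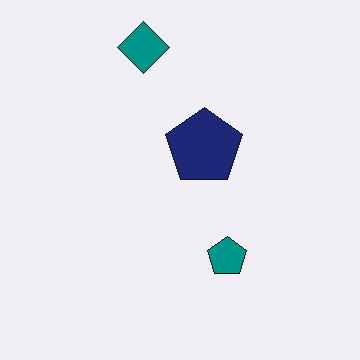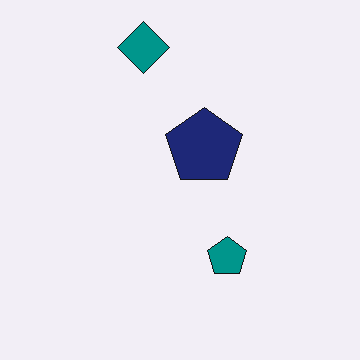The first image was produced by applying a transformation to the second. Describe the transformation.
Given moderate JPEG compression.

Blocky 8×8 compression artifacts appear around shape edges and the flat background shows ringing — characteristic JPEG degradation.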